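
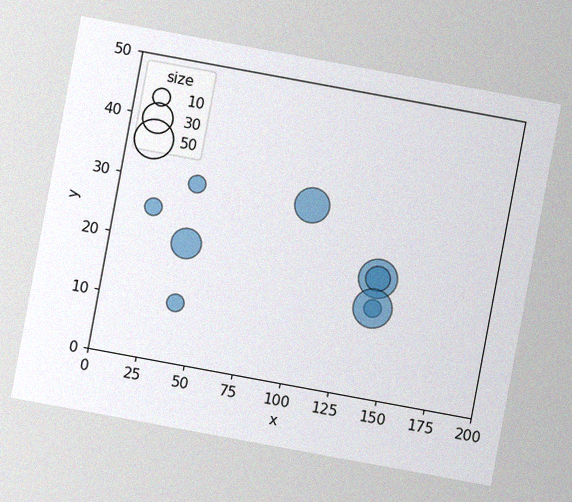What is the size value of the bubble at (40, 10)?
10

The chart is tilted about 10° clockwise, with some photo noise. Matching the bubble at (40, 10) against the size legend gives 10.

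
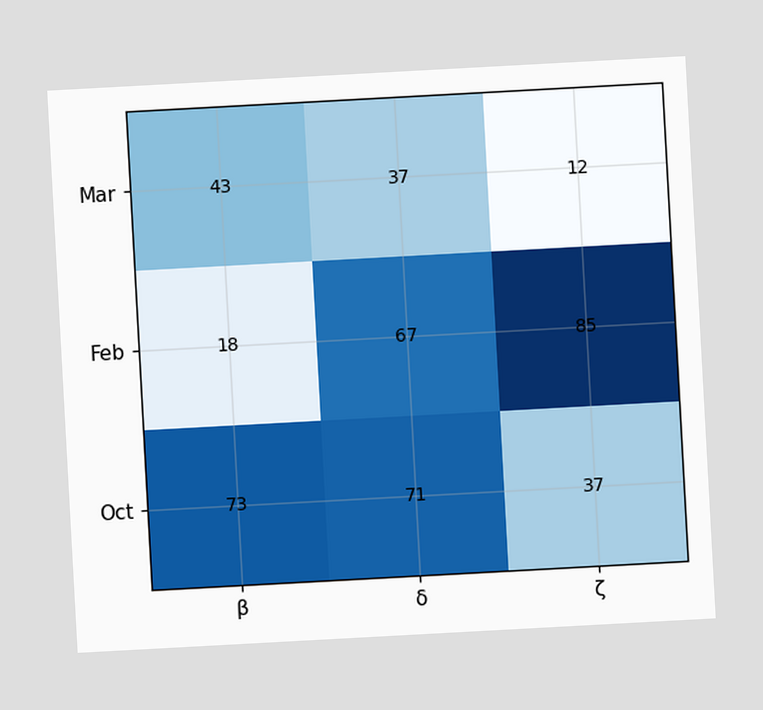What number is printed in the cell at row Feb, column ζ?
85

The chart is tilted about 3° counter-clockwise. The (Feb, ζ) cell reads 85.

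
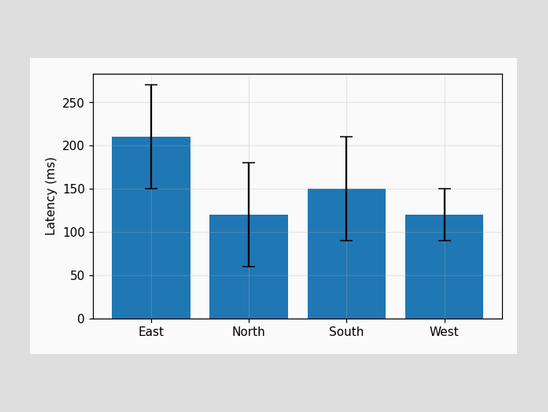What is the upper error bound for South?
The South bar's upper whisker reaches 210ms.

210ms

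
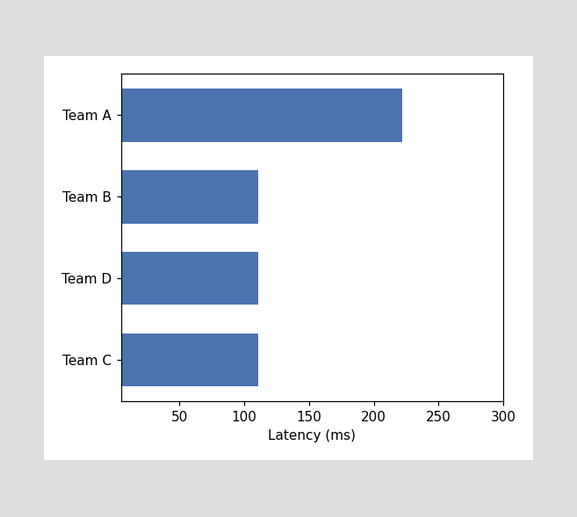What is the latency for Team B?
Reading along the chart's x-axis, the Team B bar reaches 111ms.

111ms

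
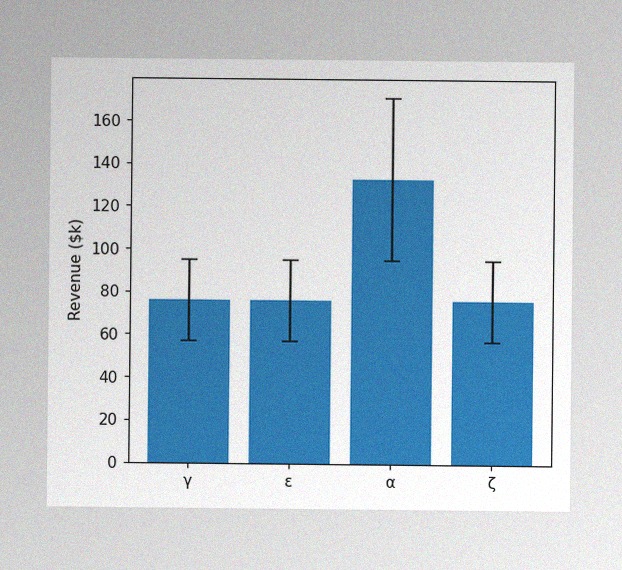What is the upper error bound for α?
The image has some photo noise and uneven lighting. The α bar's upper whisker reaches $171k.

$171k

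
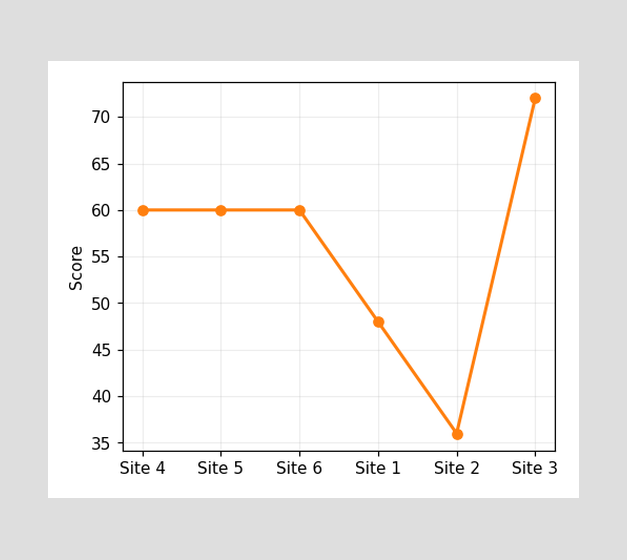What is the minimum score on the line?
The lowest point is at Site 2, and reading across to the y-axis gives 36.

36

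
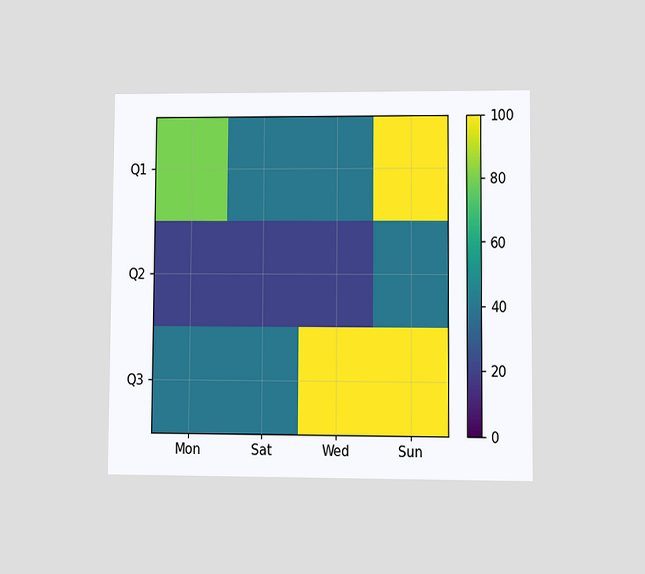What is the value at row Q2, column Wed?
20

The chart is viewed at a slight angle. Matching cell (Q2, Wed) against the colorbar gives 20.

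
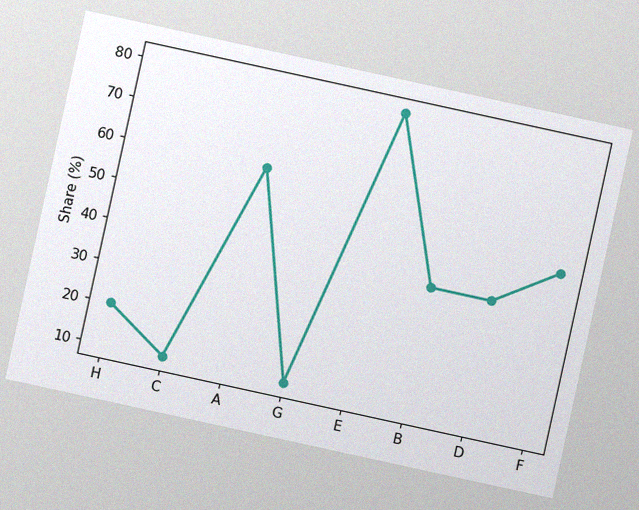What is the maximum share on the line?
The chart is tilted about 12° clockwise, with some photo noise. The highest point is at E, and reading across to the y-axis gives 80%.

80%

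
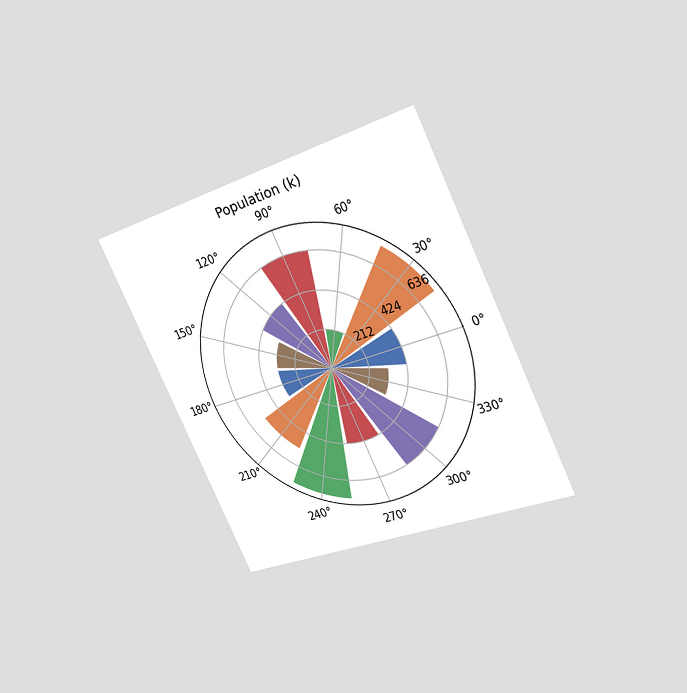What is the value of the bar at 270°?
424k

The chart is tilted about 26° counter-clockwise and viewed at a slight angle. The bar at 270° reaches 424k on the radial axis.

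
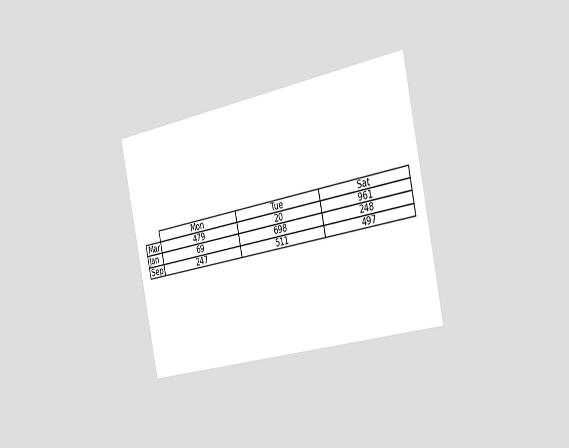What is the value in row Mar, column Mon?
The chart is tilted about 12° counter-clockwise and viewed slightly from the right. The (Mar, Mon) cell reads 479.

479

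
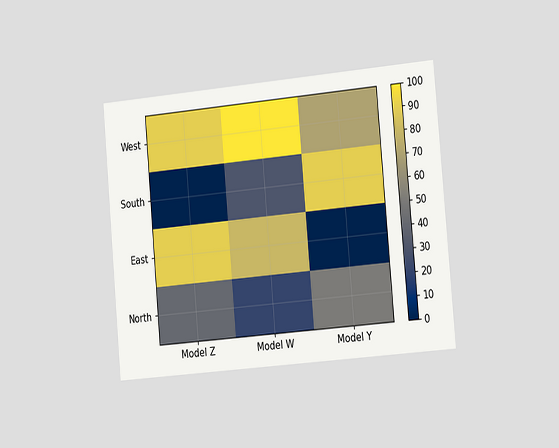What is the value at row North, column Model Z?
The chart is tilted about 5° counter-clockwise and viewed slightly from the right. Matching cell (North, Model Z) against the colorbar gives 40.

40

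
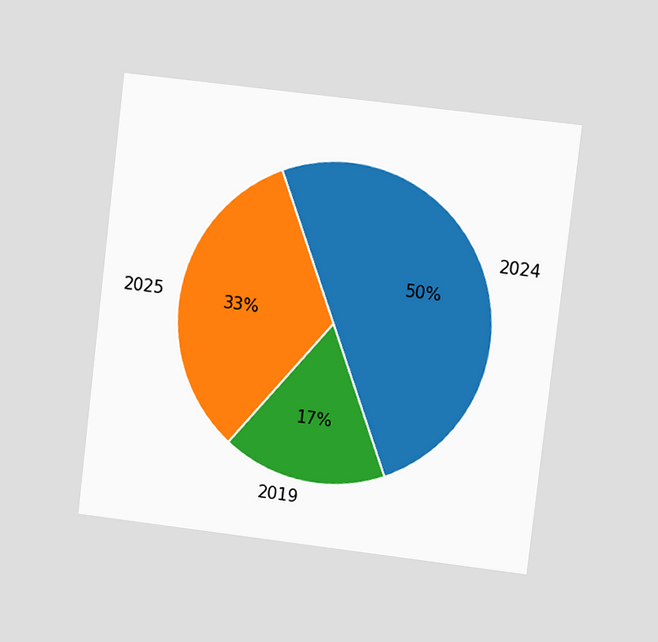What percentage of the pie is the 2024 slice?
The chart is tilted about 7° clockwise and viewed at a slight angle. The 2024 slice takes up 50% of the pie.

50%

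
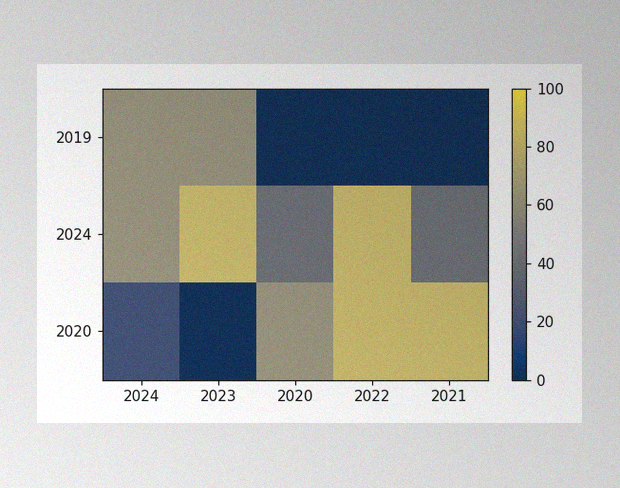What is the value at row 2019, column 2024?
60

The image has some photo noise and uneven lighting. Matching cell (2019, 2024) against the colorbar gives 60.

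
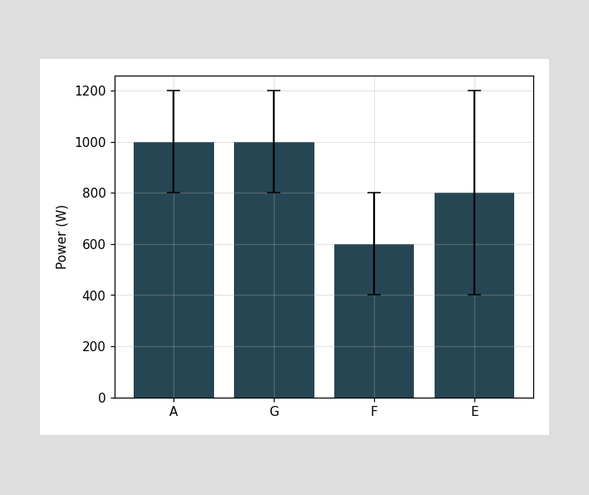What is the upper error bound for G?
The G bar's upper whisker reaches 1200W.

1200W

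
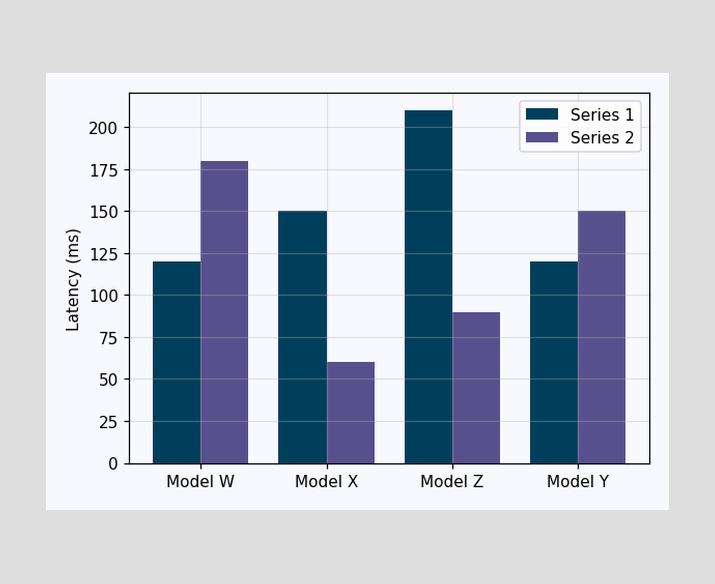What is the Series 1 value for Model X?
The Series 1 bar at Model X reaches 150ms on the y-axis.

150ms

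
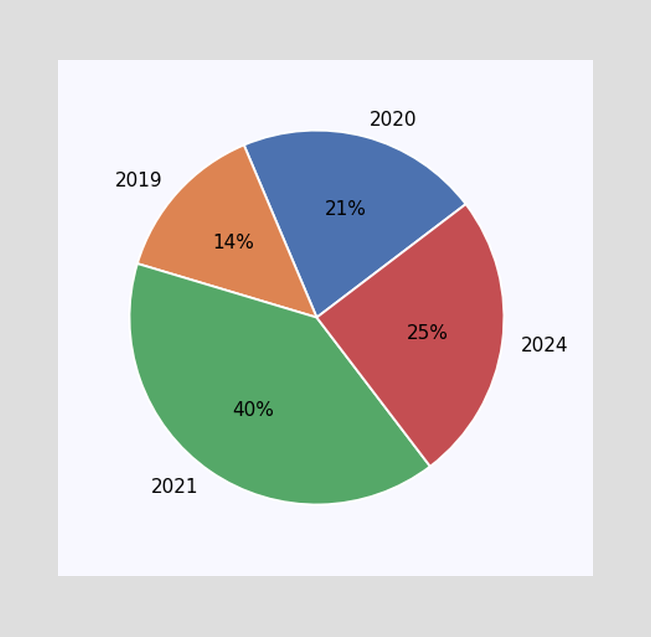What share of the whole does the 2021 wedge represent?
40%

The 2021 slice takes up 40% of the pie.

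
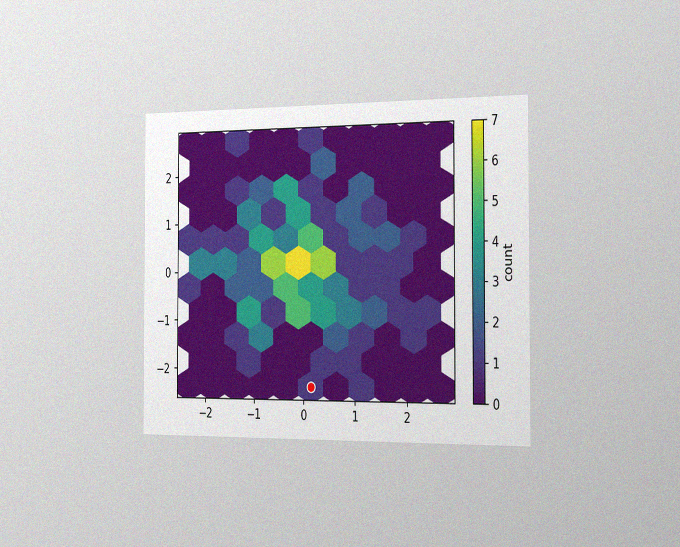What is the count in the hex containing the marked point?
The chart is viewed slightly from the right, with some photo noise. The marked hex reads 1 on the colorbar.

1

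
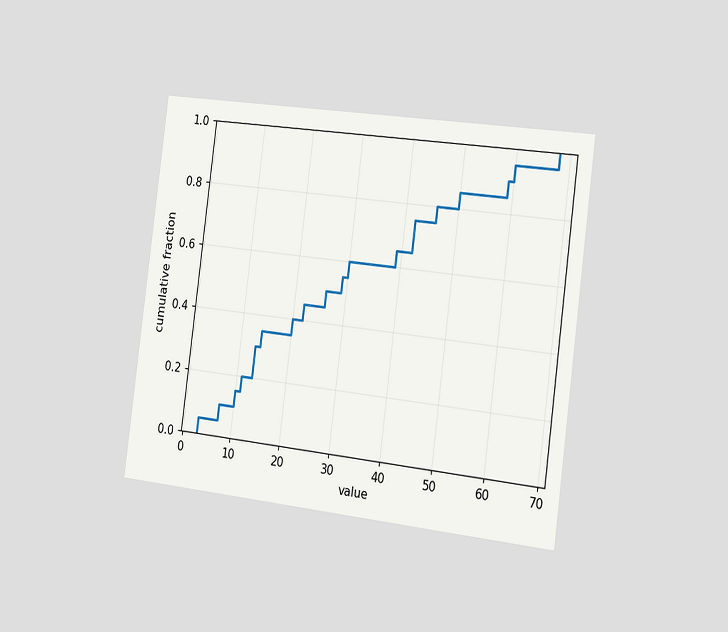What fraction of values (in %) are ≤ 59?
90%

The chart is tilted about 7° clockwise and viewed slightly from the right. At x=59 the ECDF step is at 90%.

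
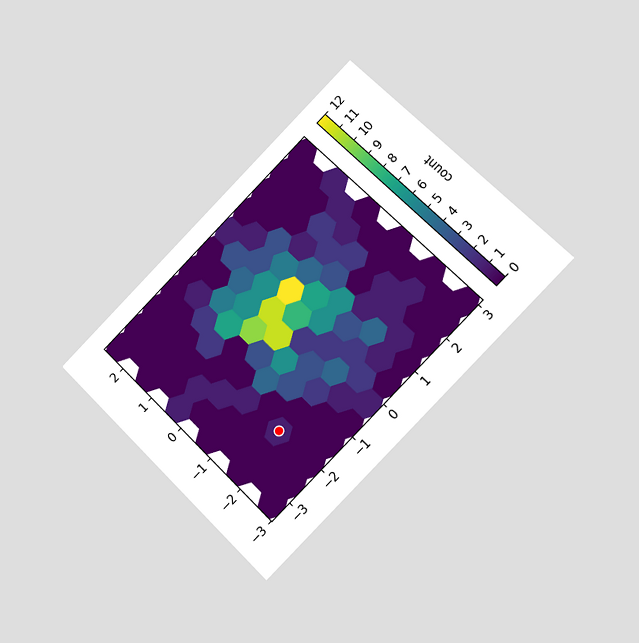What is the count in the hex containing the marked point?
1

The chart is tilted about 45° counter-clockwise and viewed slightly from the right. The marked hex reads 1 on the colorbar.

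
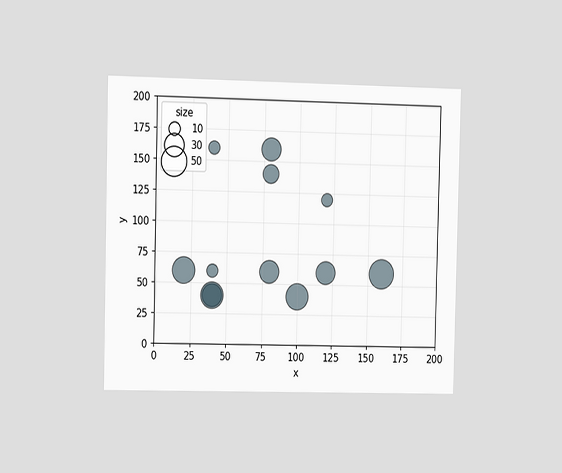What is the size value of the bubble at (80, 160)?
The chart is viewed slightly from the left. Matching the bubble at (80, 160) against the size legend gives 30.

30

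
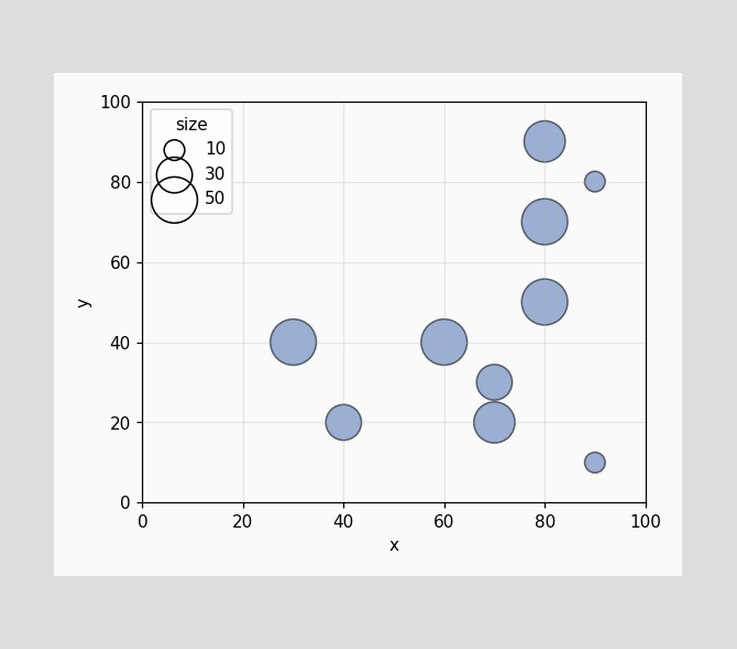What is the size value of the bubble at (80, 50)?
Matching the bubble at (80, 50) against the size legend gives 50.

50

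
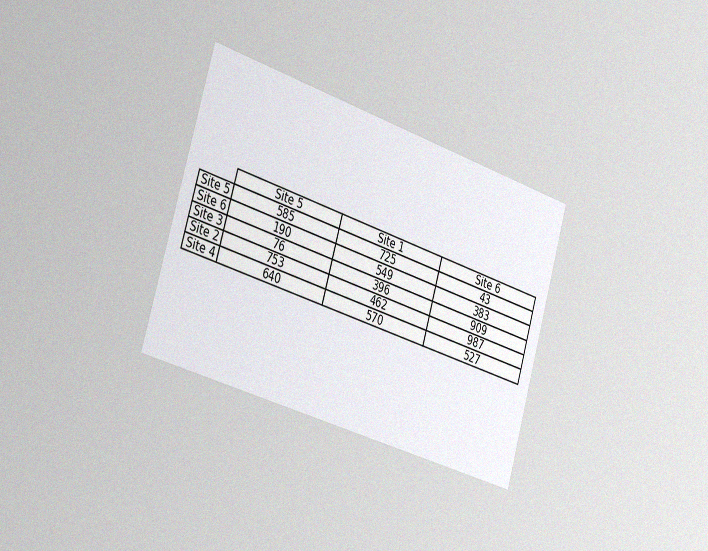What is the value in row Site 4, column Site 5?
640

The chart is tilted about 17° clockwise and viewed slightly from the left, with some photo noise. The (Site 4, Site 5) cell reads 640.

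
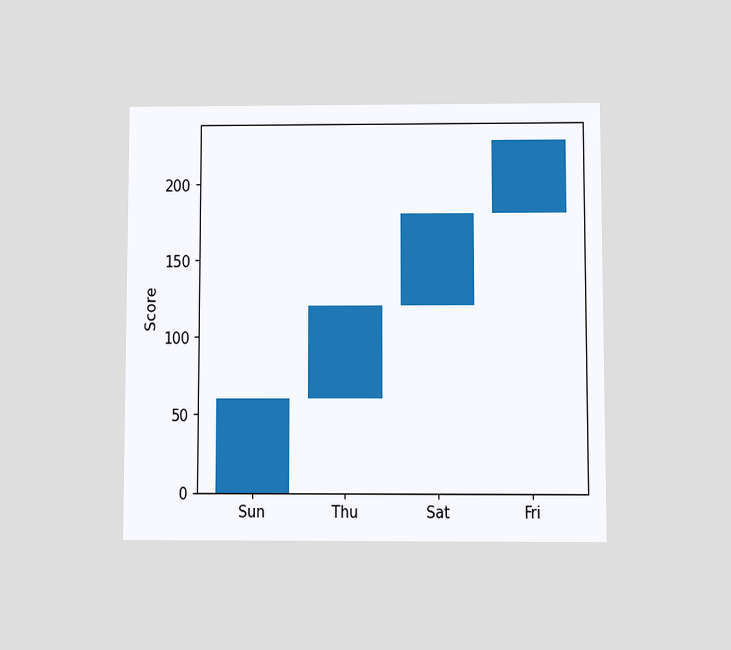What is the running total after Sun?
60

The chart is viewed at a slight angle. After Sun the running total reaches 60.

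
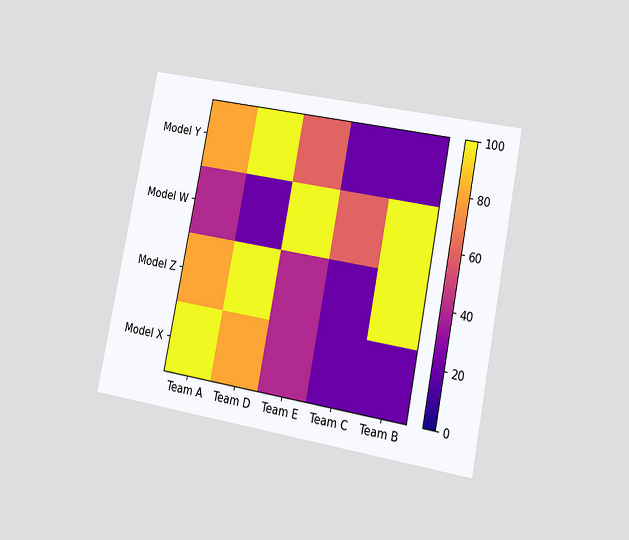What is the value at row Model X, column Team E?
The chart is tilted about 11° clockwise and viewed at a slight angle. Matching cell (Model X, Team E) against the colorbar gives 40.

40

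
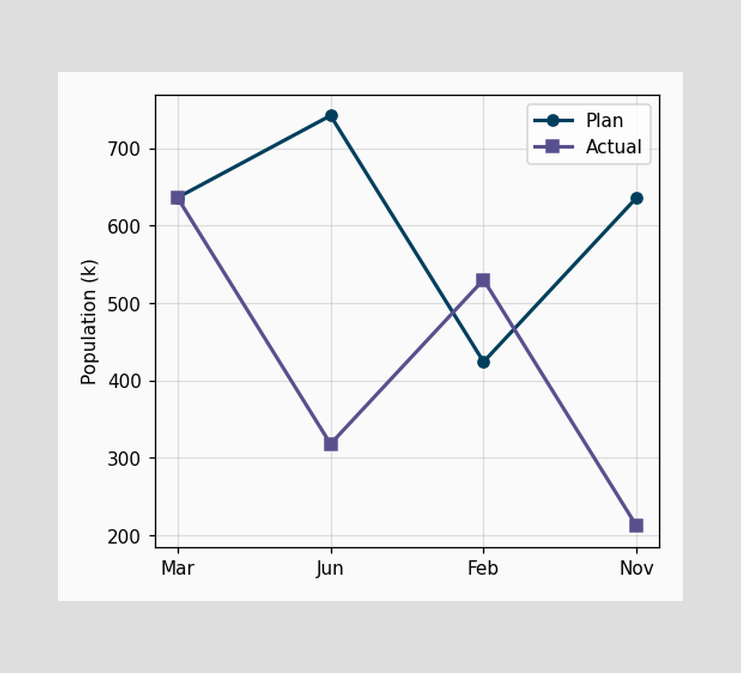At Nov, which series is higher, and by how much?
At Nov, Plan sits above the other line by 424k.

Plan, by 424k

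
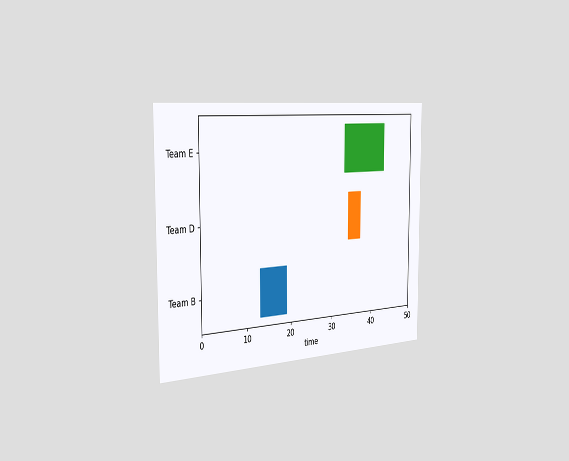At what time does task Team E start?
The chart is viewed slightly from the left. The Team E bar begins at t=33.

33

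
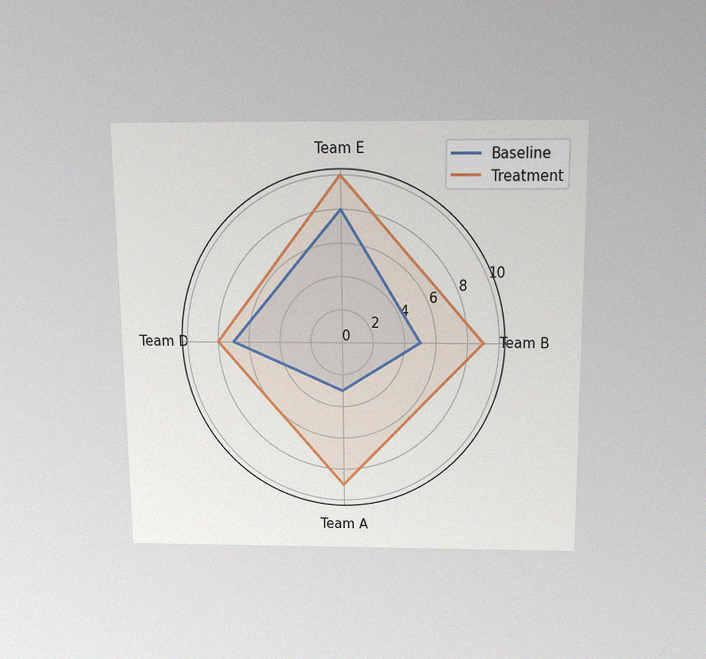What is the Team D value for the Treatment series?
8

The chart is viewed slightly from above, with some photo noise. On the Team D axis, Treatment reaches 8.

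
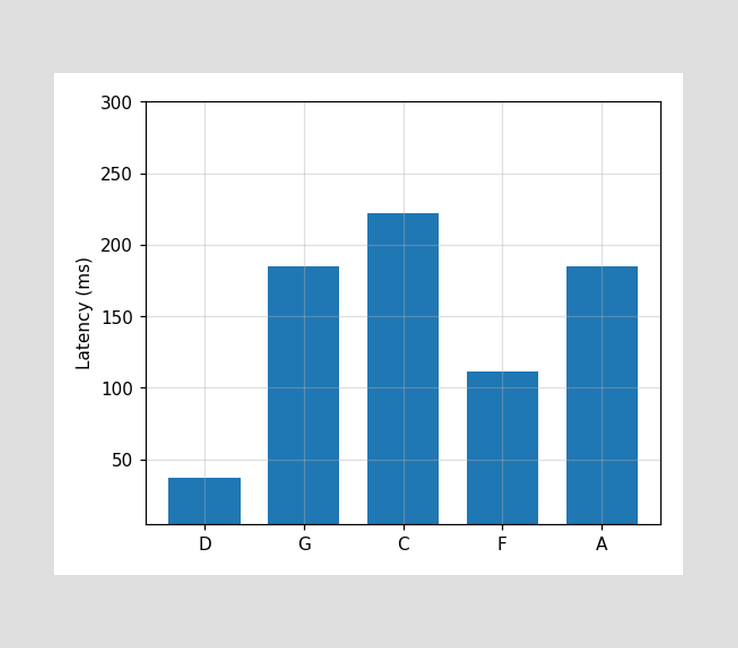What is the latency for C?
Reading along the chart's y-axis, the C bar reaches 222ms.

222ms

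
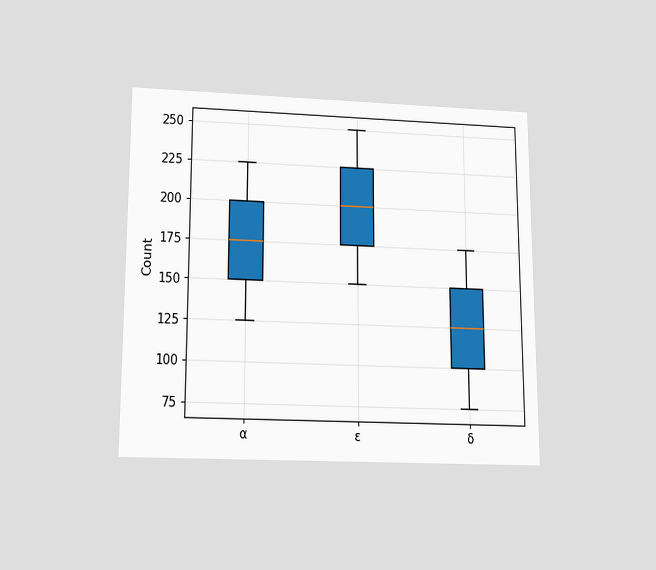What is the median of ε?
200

The chart is viewed slightly from below. The median line in the ε box sits at 200.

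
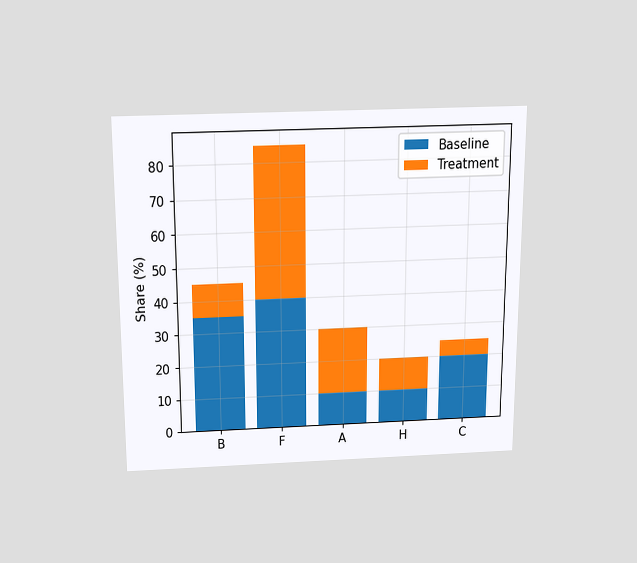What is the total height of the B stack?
45%

The chart is viewed slightly from above. The B stack's top reaches 45% on the y-axis.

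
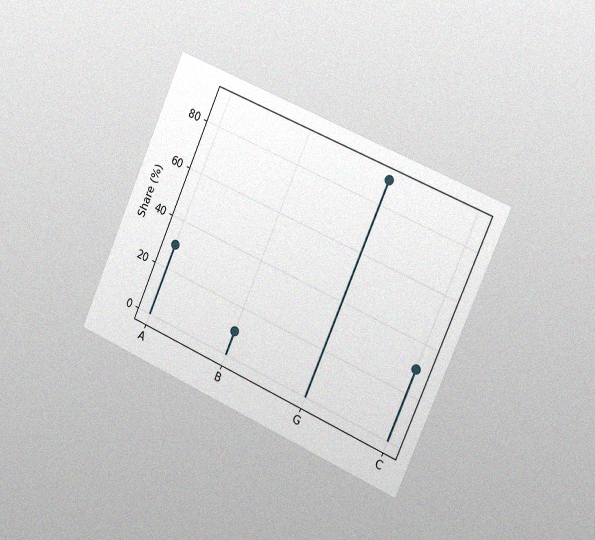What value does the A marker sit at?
The chart is tilted about 24° clockwise and viewed slightly from the right, with some photo noise. The A marker sits at 30%.

30%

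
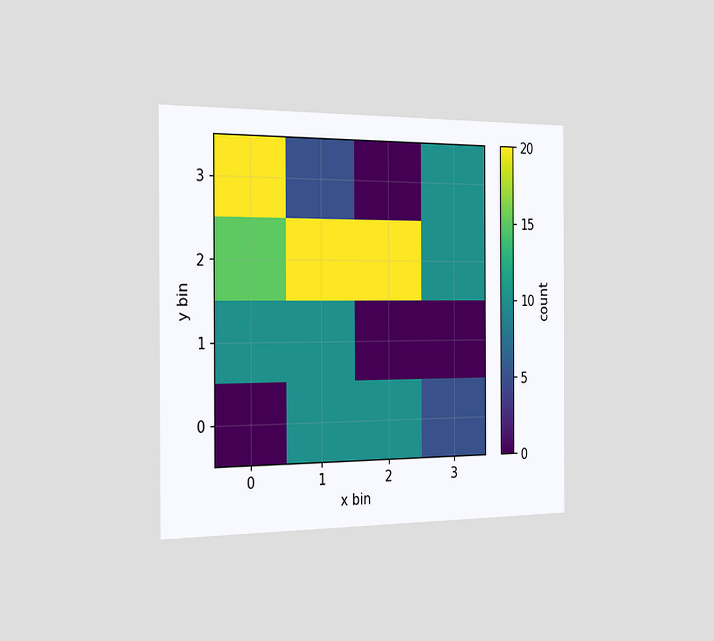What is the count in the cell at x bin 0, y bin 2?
The chart is viewed slightly from the left. Matching the cell (0, 2) against the colorbar gives 15.

15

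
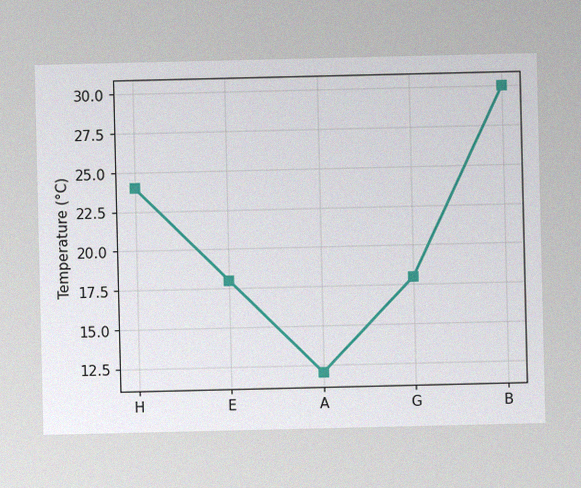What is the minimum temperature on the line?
The image has some photo noise and uneven lighting. The lowest point is at A, and reading across to the y-axis gives 12°C.

12°C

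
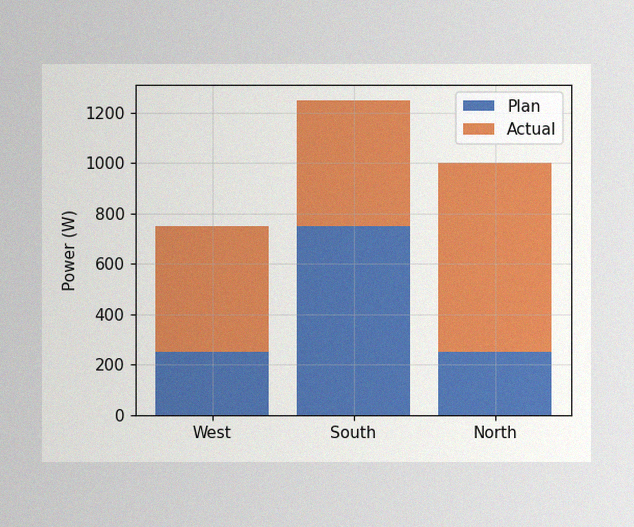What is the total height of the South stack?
The image has some photo noise and uneven lighting. The South stack's top reaches 1250W on the y-axis.

1250W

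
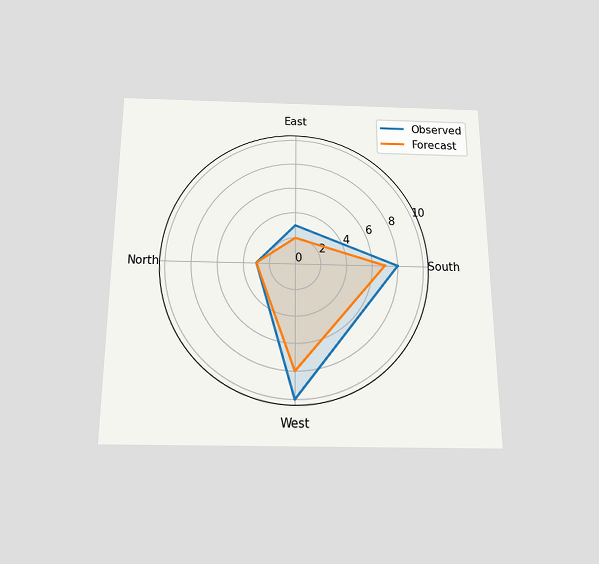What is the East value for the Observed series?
The chart is viewed slightly from below. On the East axis, Observed reaches 3.

3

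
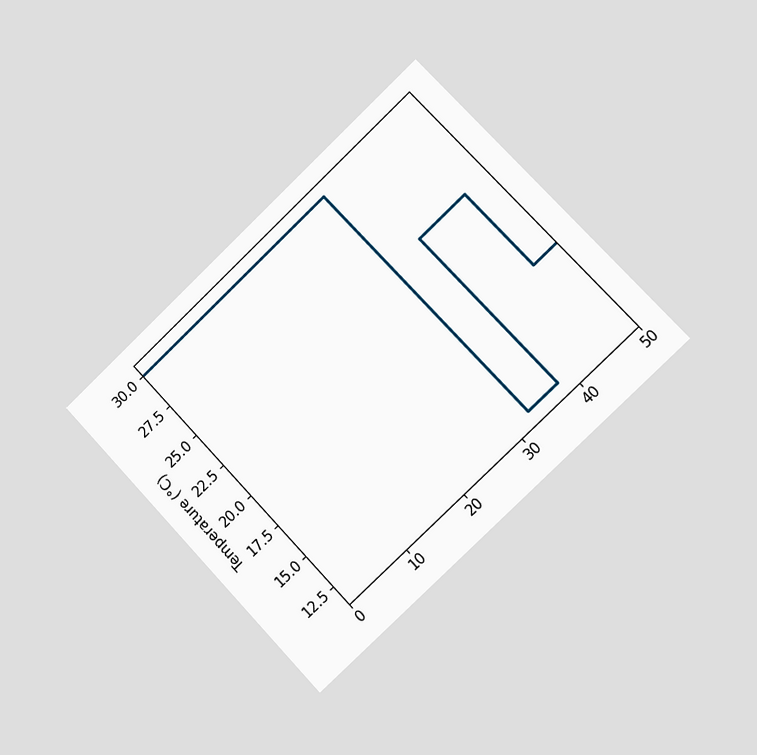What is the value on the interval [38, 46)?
The chart is tilted about 43° counter-clockwise and viewed slightly from the right. On [38, 46) the step sits at 24°C.

24°C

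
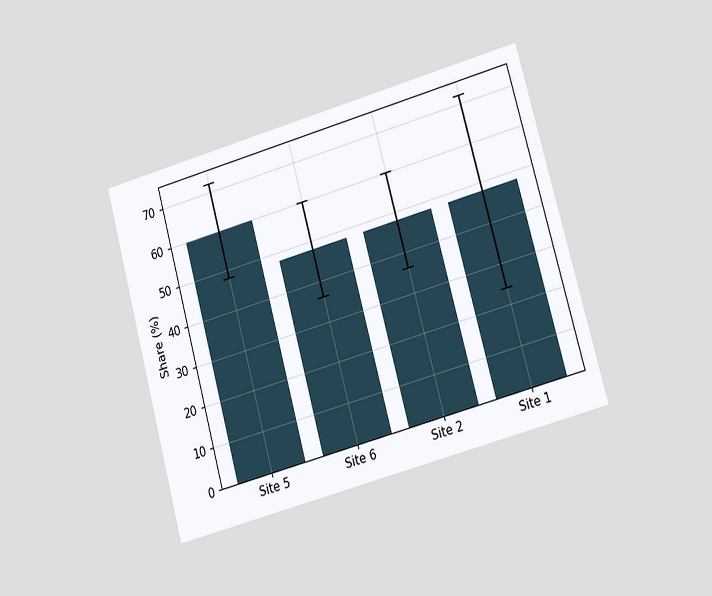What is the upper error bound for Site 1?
72%

The chart is tilted about 15° counter-clockwise and viewed at a slight angle. The Site 1 bar's upper whisker reaches 72%.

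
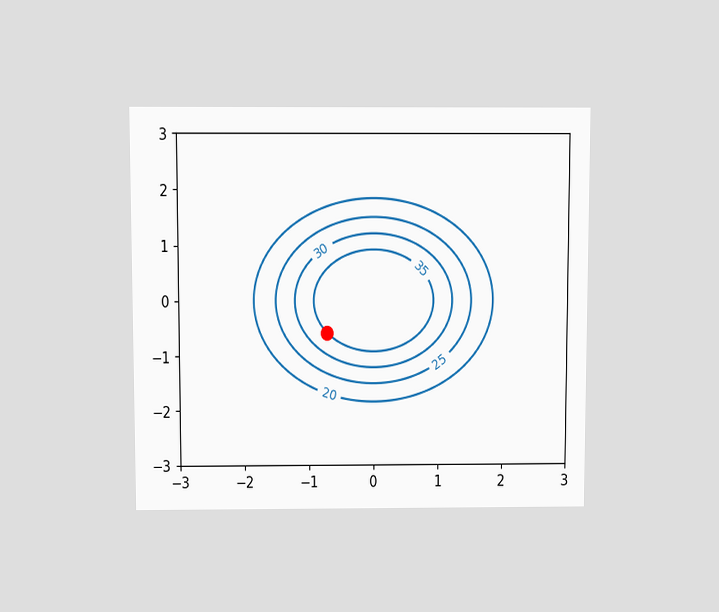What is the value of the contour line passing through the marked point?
The chart is viewed slightly from above. The marked point sits on the contour labelled 35.

35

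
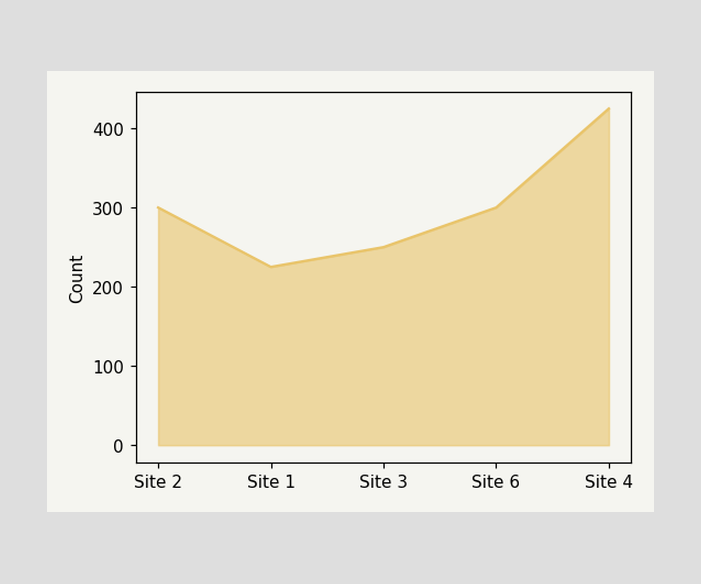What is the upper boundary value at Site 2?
At Site 2 the upper boundary is at 300.

300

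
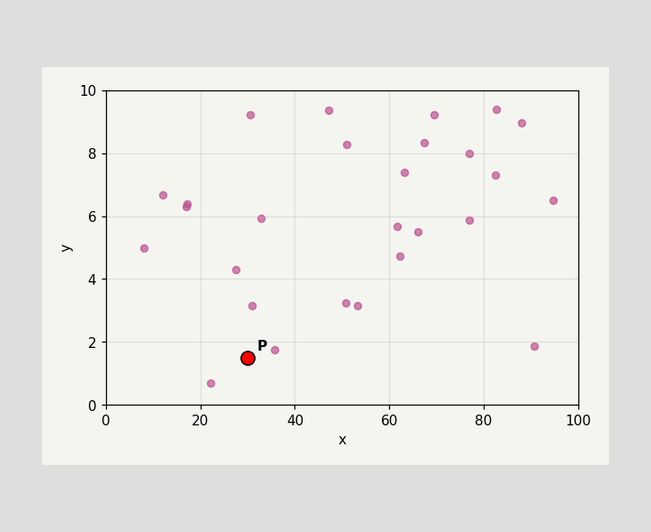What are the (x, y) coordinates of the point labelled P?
(30, 1.5)

Following the gridlines from P to each axis, P sits at (30, 1.5).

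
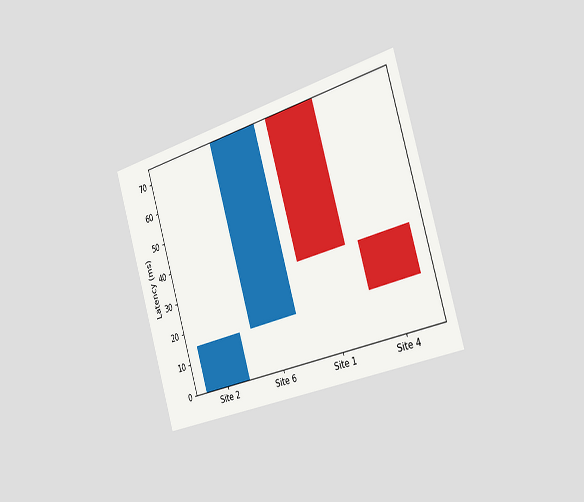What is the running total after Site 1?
The chart is tilted about 17° counter-clockwise and viewed slightly from the right. After Site 1 the running total reaches 30ms.

30ms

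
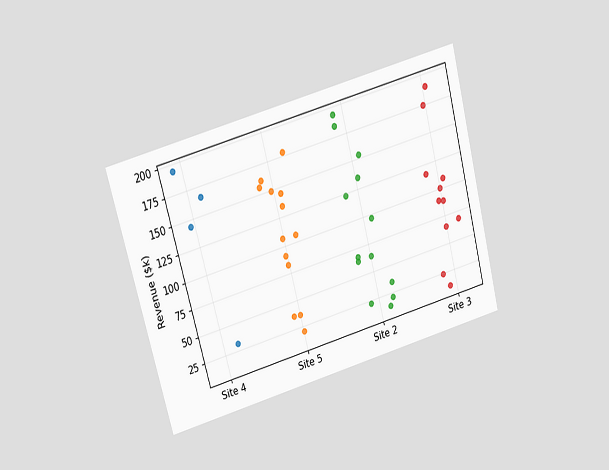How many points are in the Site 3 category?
11

The chart is tilted about 15° counter-clockwise and viewed at a slight angle. Counting the markers in the Site 3 column gives 11.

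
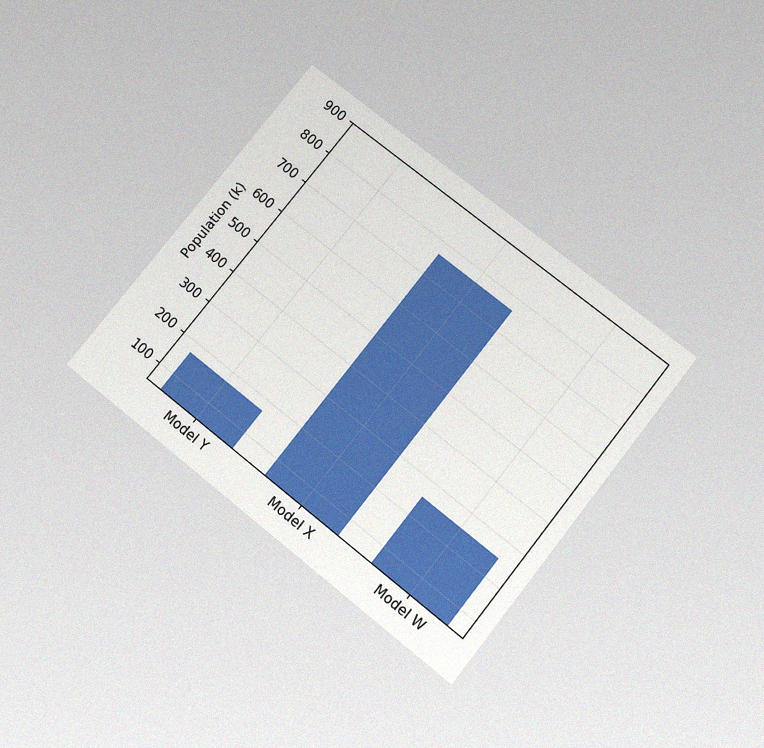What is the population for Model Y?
The chart is tilted about 39° clockwise and viewed slightly from below, with some photo noise. Reading along the chart's y-axis, the Model Y bar reaches 170k.

170k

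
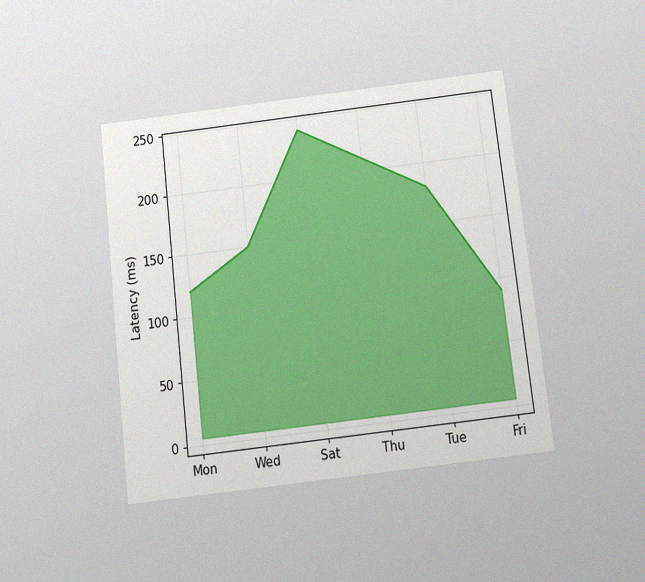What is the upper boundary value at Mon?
120ms

The chart is tilted about 7° counter-clockwise and viewed slightly from below, with some photo noise. At Mon the upper boundary is at 120ms.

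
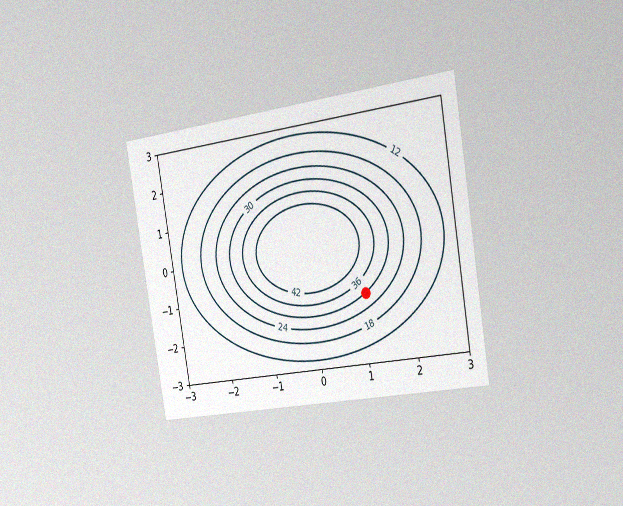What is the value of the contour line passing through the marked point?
30

The chart is tilted about 10° counter-clockwise and viewed slightly from the right, with some photo noise. The marked point sits on the contour labelled 30.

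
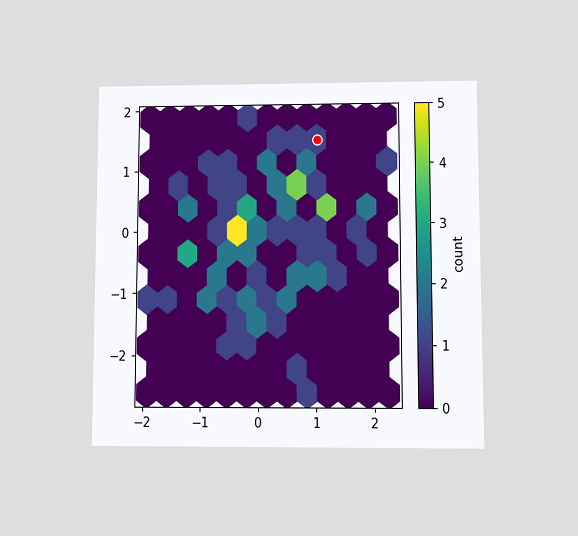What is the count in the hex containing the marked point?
The chart is viewed at a slight angle. The marked hex reads 1 on the colorbar.

1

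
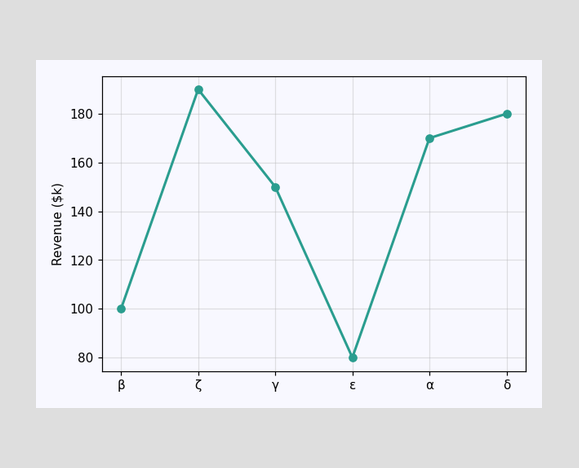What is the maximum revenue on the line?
$190k

The highest point is at ζ, and reading across to the y-axis gives $190k.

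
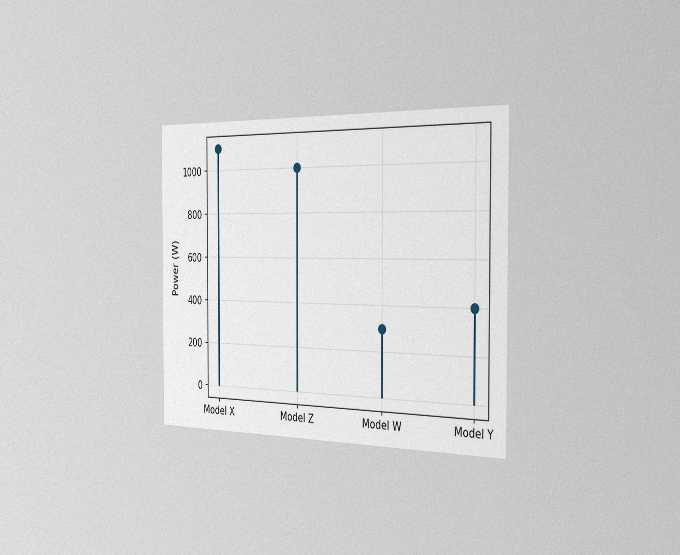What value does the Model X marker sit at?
The chart is viewed slightly from the right, with some photo noise. The Model X marker sits at 1100W.

1100W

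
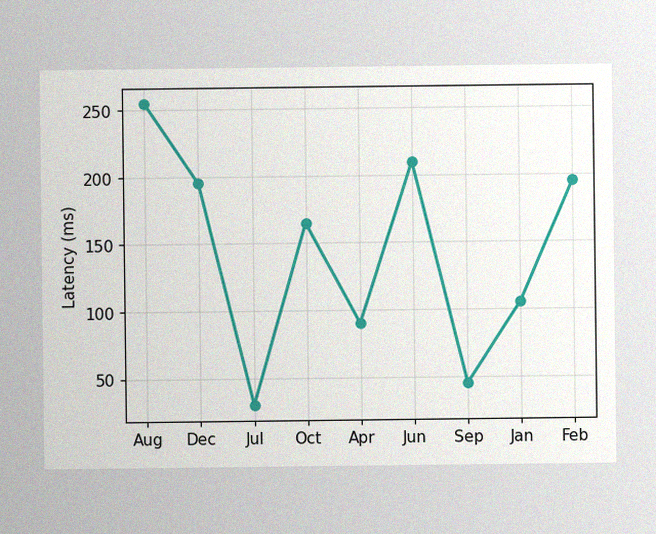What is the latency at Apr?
90ms

The image has some photo noise and uneven lighting. At Apr, the line is at 90ms.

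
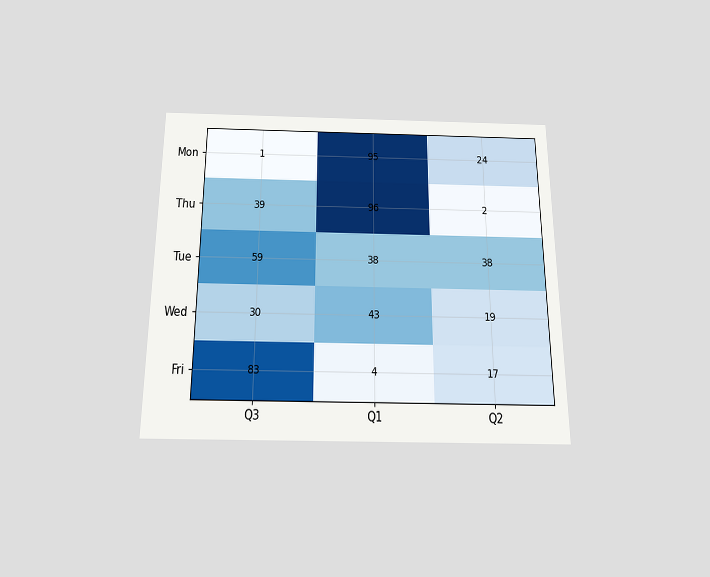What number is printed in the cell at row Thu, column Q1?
96

The chart is viewed slightly from below. The (Thu, Q1) cell reads 96.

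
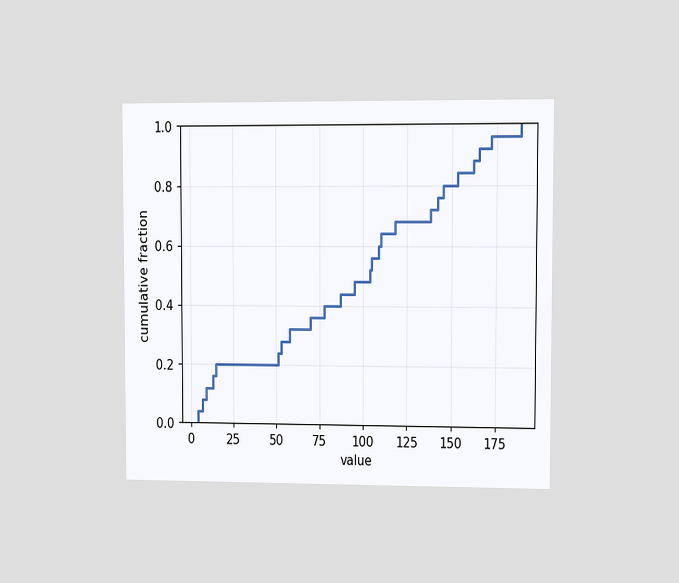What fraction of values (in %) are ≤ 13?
The chart is viewed at a slight angle. At x=13 the ECDF step is at 16%.

16%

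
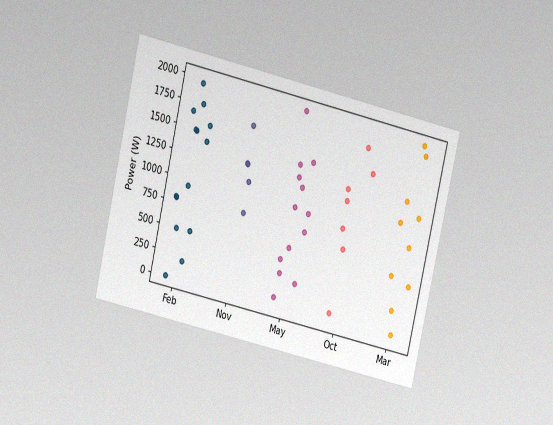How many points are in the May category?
The chart is tilted about 13° clockwise and viewed at a slight angle, with some photo noise. Counting the markers in the May column gives 13.

13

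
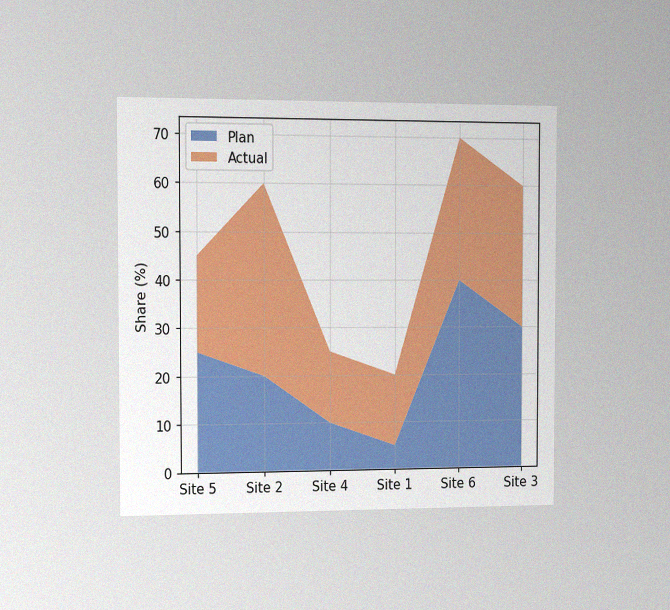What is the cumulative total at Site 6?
The chart is viewed at a slight angle, with some photo noise. The stacked total at Site 6 reaches 70%.

70%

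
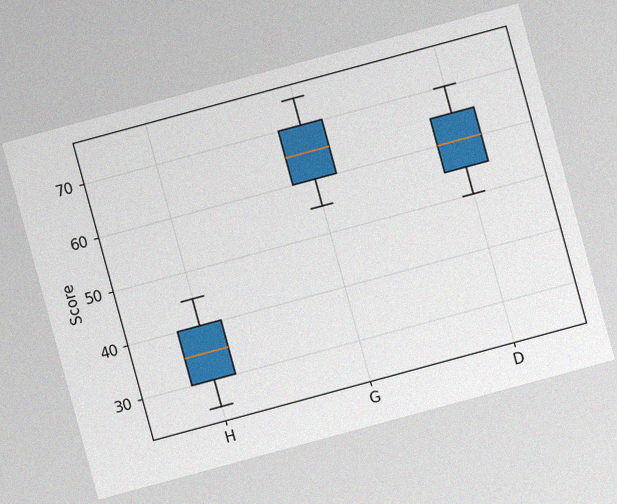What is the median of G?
65

The chart is tilted about 15° counter-clockwise, with some photo noise. The median line in the G box sits at 65.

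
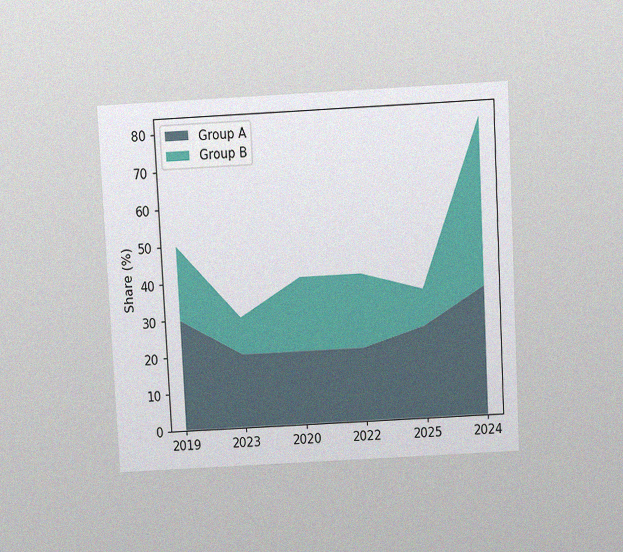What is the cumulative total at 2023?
The chart is tilted about 3° counter-clockwise and viewed slightly from above, with some photo noise. The stacked total at 2023 reaches 30%.

30%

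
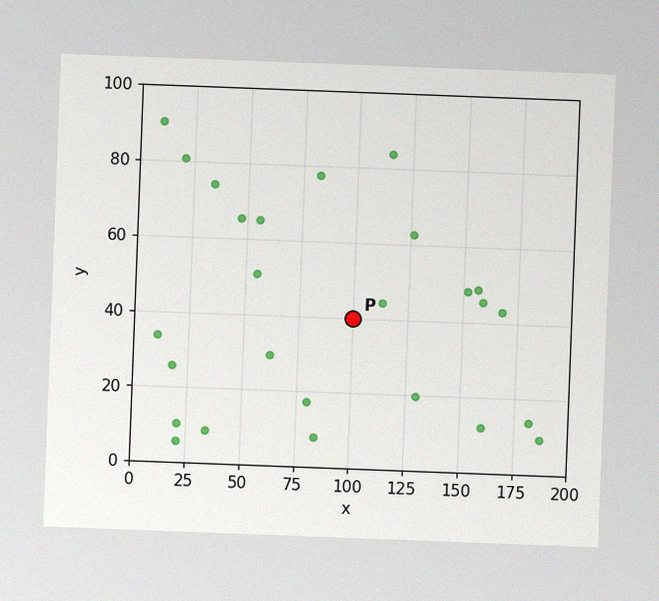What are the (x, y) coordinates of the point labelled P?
(100, 40)

The chart is tilted about 2° clockwise, with some photo noise. Following the gridlines from P to each axis, P sits at (100, 40).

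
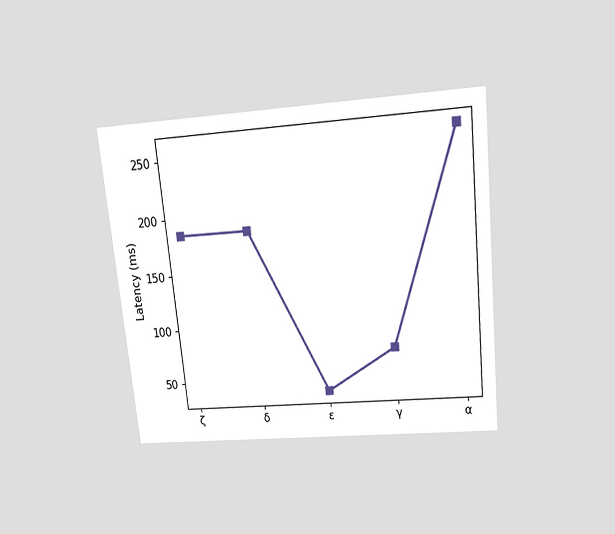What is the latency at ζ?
The chart is tilted about 6° counter-clockwise and viewed slightly from above. At ζ, the line is at 185ms.

185ms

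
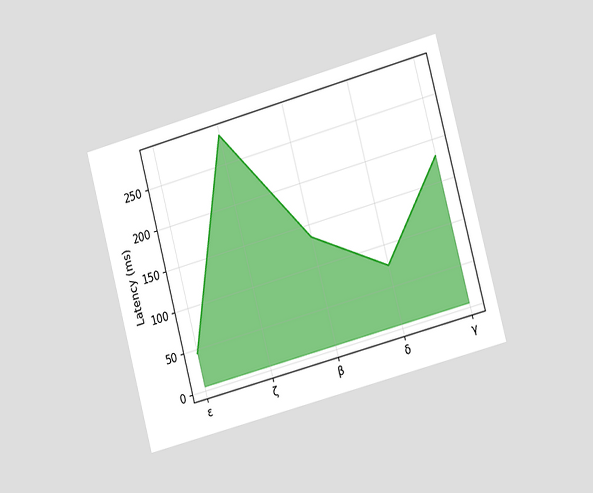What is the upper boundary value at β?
The chart is tilted about 15° counter-clockwise and viewed slightly from the right. At β the upper boundary is at 135ms.

135ms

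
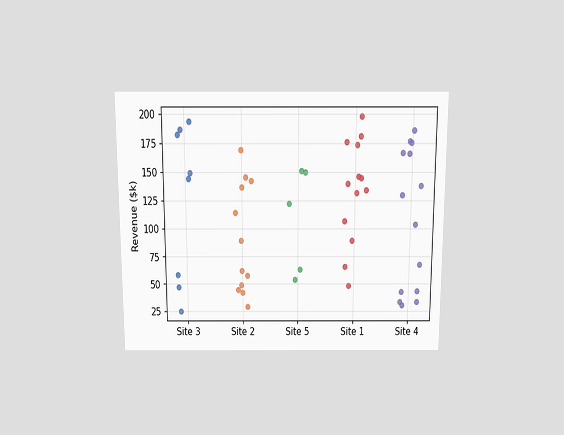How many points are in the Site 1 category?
The chart is viewed slightly from above. Counting the markers in the Site 1 column gives 13.

13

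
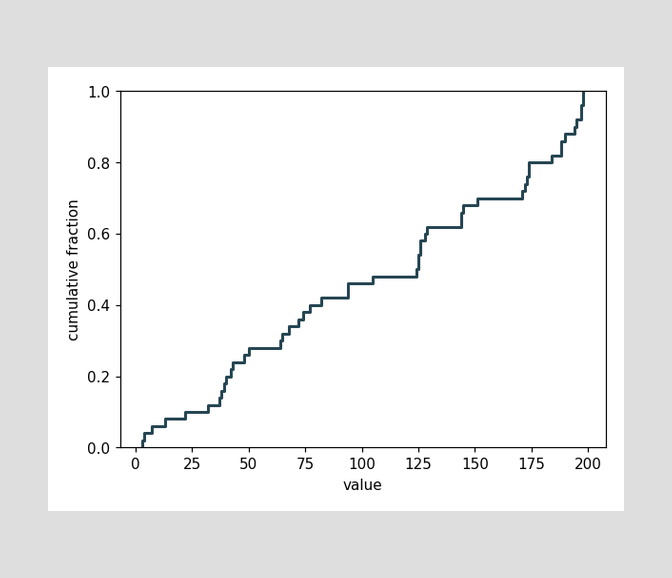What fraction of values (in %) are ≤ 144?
At x=144 the ECDF step is at 66%.

66%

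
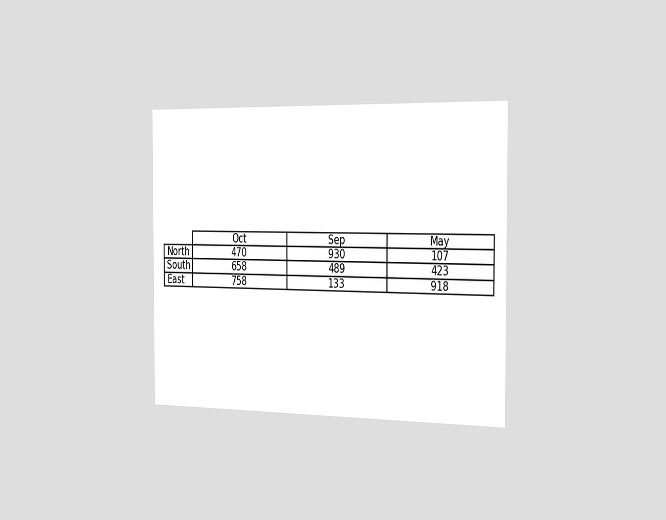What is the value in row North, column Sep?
930

The chart is viewed slightly from the right. The (North, Sep) cell reads 930.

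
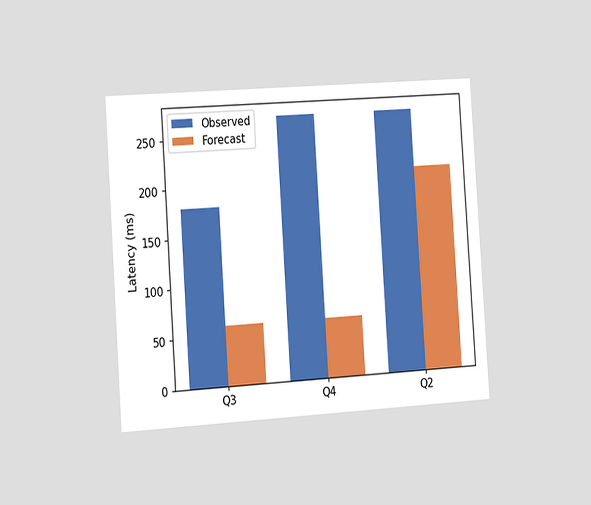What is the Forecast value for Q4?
The chart is tilted about 4° counter-clockwise and viewed slightly from the left. The Forecast bar at Q4 reaches 60ms on the y-axis.

60ms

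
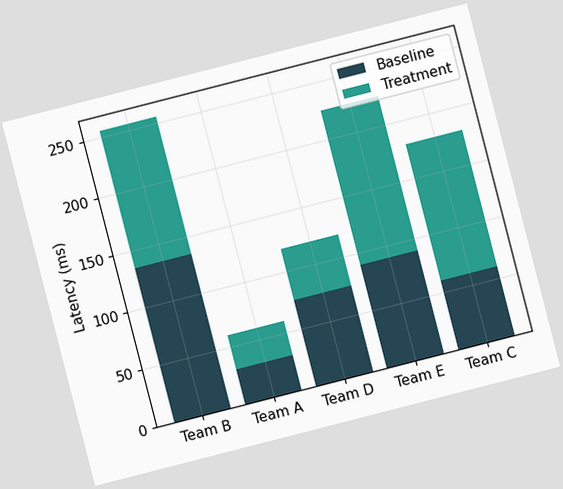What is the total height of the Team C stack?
180ms

The chart is tilted about 14° counter-clockwise. The Team C stack's top reaches 180ms on the y-axis.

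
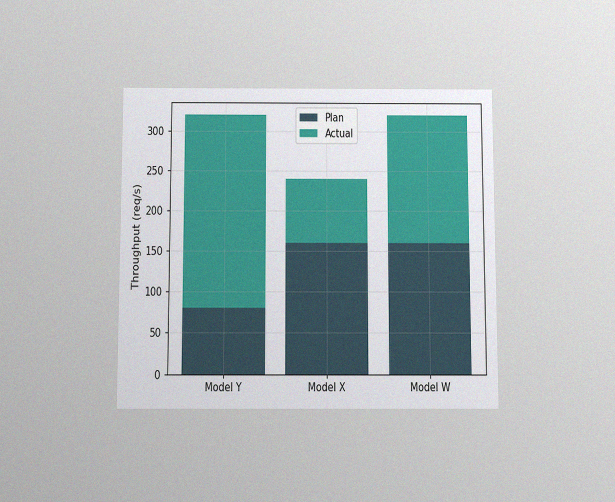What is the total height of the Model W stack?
The chart is viewed slightly from below, with some photo noise. The Model W stack's top reaches 320req/s on the y-axis.

320req/s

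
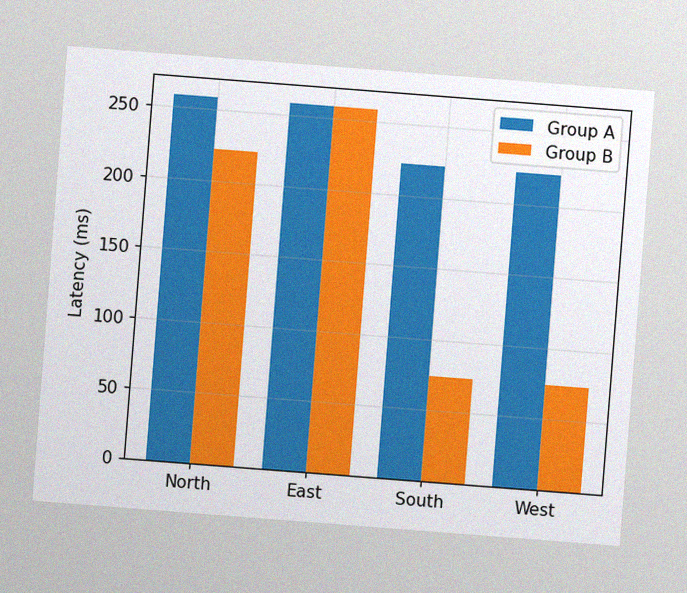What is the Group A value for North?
The chart is tilted about 4° clockwise, with some photo noise. The Group A bar at North reaches 259ms on the y-axis.

259ms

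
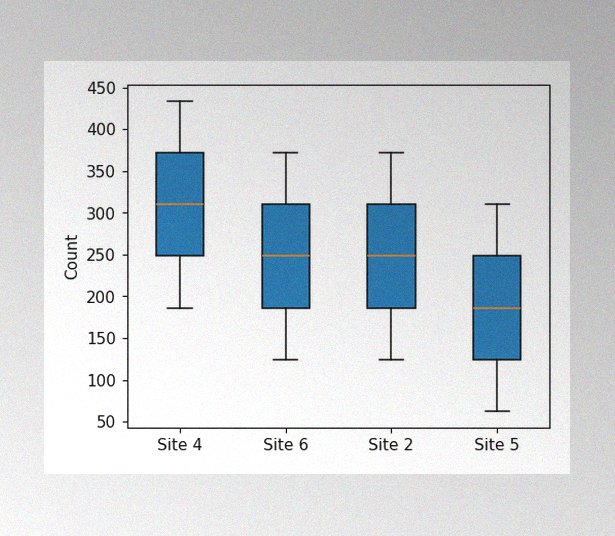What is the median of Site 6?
The image has some photo noise and uneven lighting. The median line in the Site 6 box sits at 248.

248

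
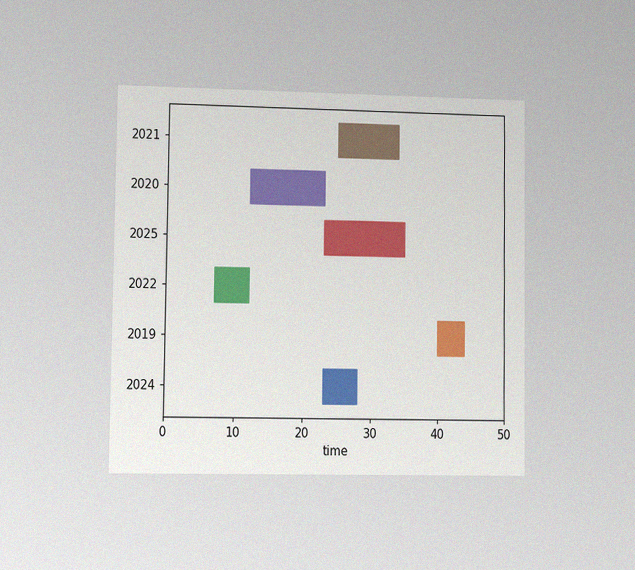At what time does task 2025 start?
The chart is viewed at a slight angle, with some photo noise. The 2025 bar begins at t=23.

23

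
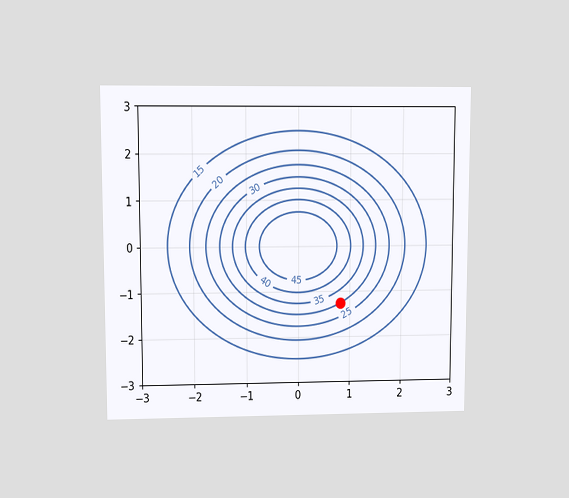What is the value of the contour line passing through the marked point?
30

The chart is viewed at a slight angle. The marked point sits on the contour labelled 30.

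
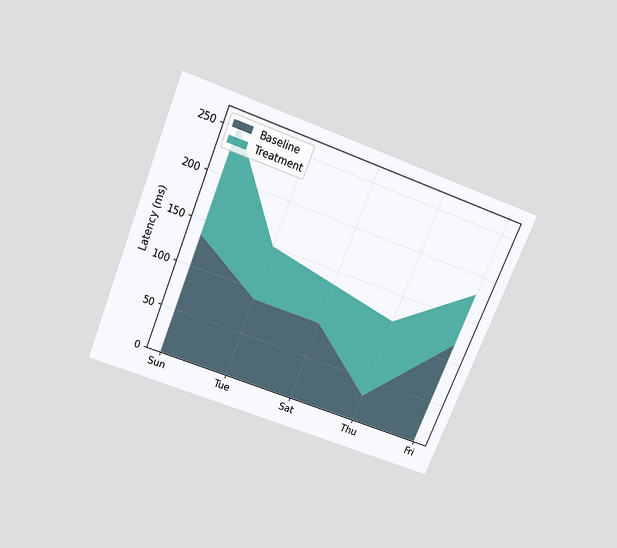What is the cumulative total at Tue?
150ms

The chart is tilted about 22° clockwise and viewed slightly from above. The stacked total at Tue reaches 150ms.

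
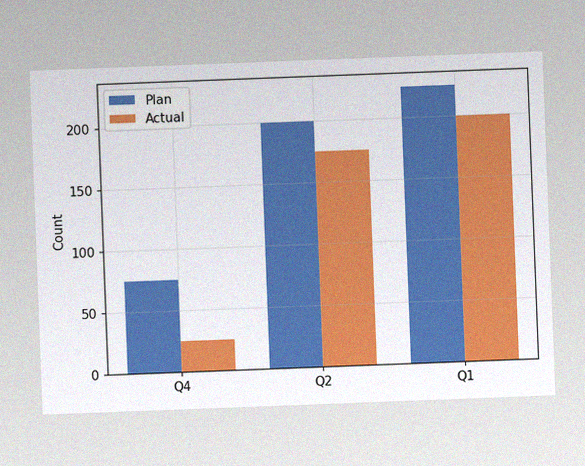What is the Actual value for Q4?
25

The chart is tilted about 2° counter-clockwise, with some photo noise. The Actual bar at Q4 reaches 25 on the y-axis.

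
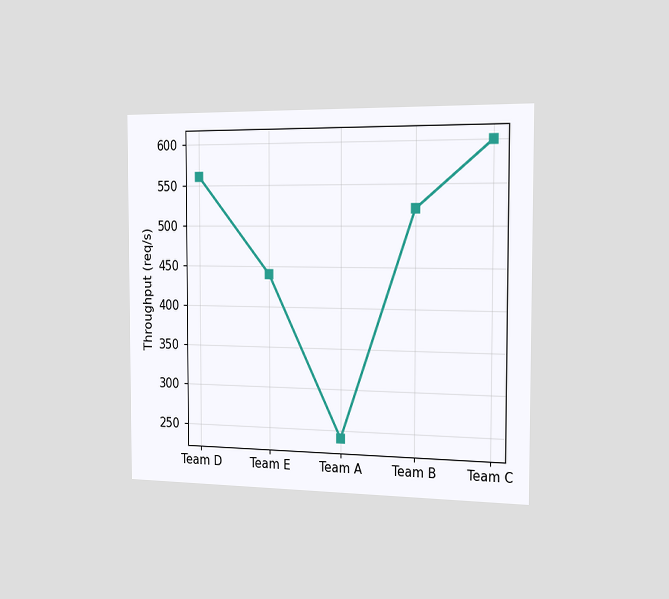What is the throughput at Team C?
The chart is viewed slightly from the right. At Team C, the line is at 600req/s.

600req/s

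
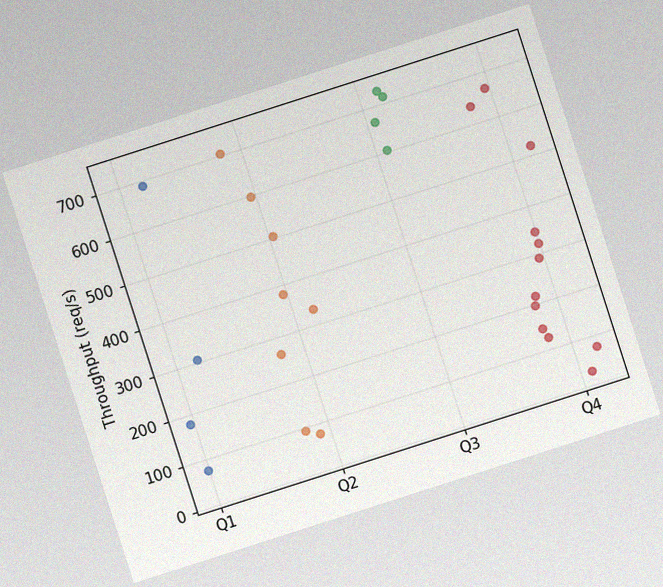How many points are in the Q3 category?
4

The chart is tilted about 18° counter-clockwise, with some photo noise. Counting the markers in the Q3 column gives 4.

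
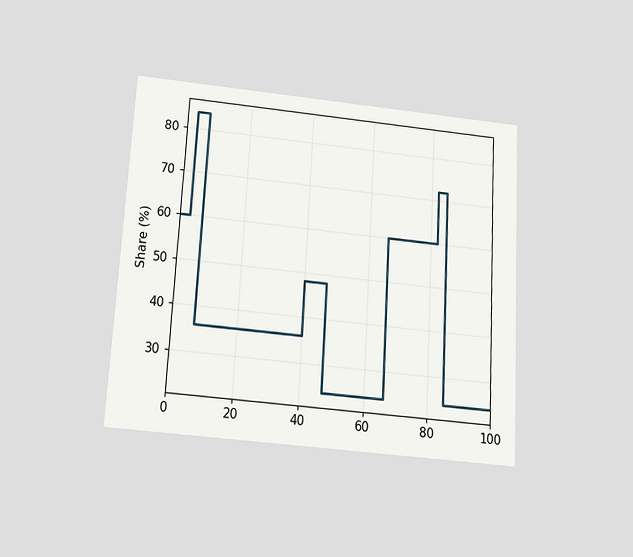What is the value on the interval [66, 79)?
The chart is tilted about 3° clockwise and viewed slightly from below. On [66, 79) the step sits at 60%.

60%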